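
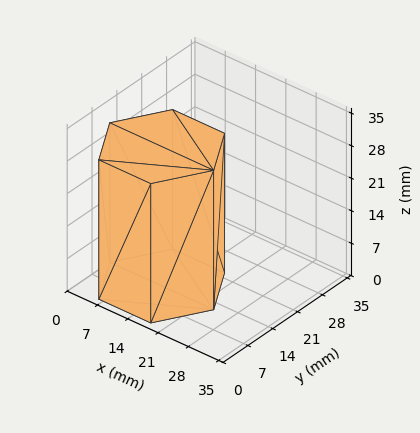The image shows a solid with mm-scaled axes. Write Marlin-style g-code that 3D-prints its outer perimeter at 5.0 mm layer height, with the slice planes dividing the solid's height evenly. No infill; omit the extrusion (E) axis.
Reading the render: the shape is a regular 6-sided prism (a cylinder approximated with 6 flat sides), circumscribed radius ≈ 12 mm, height ≈ 30 mm (dimensions read to the nearest mm from the axis ticks). For the g-code, the solid's height is divided into equal slices at the stated Δz and each level perimeter traced with G1 moves after a G0 lift.

; perimeter-only toolpath
G21 ; units = mm
G90 ; absolute positioning
G28 ; home
; layer 1
G0 Z5.0
G0 X24.0 Y12.0
G1 X18.0 Y22.4
G1 X6.0 Y22.4
G1 X0.0 Y12.0
G1 X6.0 Y1.6
G1 X18.0 Y1.6
G1 X24.0 Y12.0
; layer 2
G0 Z10.0
G0 X24.0 Y12.0
G1 X18.0 Y22.4
G1 X6.0 Y22.4
G1 X0.0 Y12.0
G1 X6.0 Y1.6
G1 X18.0 Y1.6
G1 X24.0 Y12.0
; layer 3
G0 Z15.0
G0 X24.0 Y12.0
G1 X18.0 Y22.4
G1 X6.0 Y22.4
G1 X0.0 Y12.0
G1 X6.0 Y1.6
G1 X18.0 Y1.6
G1 X24.0 Y12.0
; layer 4
G0 Z20.0
G0 X24.0 Y12.0
G1 X18.0 Y22.4
G1 X6.0 Y22.4
G1 X0.0 Y12.0
G1 X6.0 Y1.6
G1 X18.0 Y1.6
G1 X24.0 Y12.0
; layer 5
G0 Z25.0
G0 X24.0 Y12.0
G1 X18.0 Y22.4
G1 X6.0 Y22.4
G1 X0.0 Y12.0
G1 X6.0 Y1.6
G1 X18.0 Y1.6
G1 X24.0 Y12.0
; layer 6
G0 Z30.0
G0 X24.0 Y12.0
G1 X18.0 Y22.4
G1 X6.0 Y22.4
G1 X0.0 Y12.0
G1 X6.0 Y1.6
G1 X18.0 Y1.6
G1 X24.0 Y12.0
M2 ; end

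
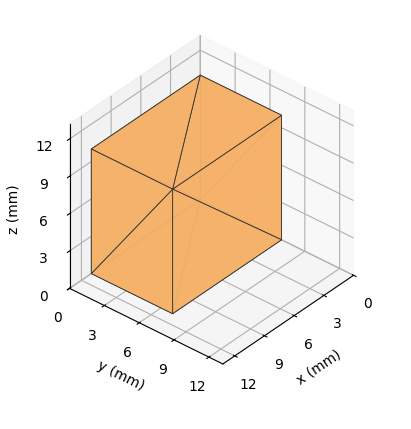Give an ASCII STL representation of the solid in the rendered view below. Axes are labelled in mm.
Reading the render: the shape is a rectangular box, roughly 11 × 7 mm footprint and 10 mm tall (dimensions read to the nearest mm from the axis ticks). For the STL, each face is triangulated and given an outward normal.

solid part
  facet normal 0.0000 0.0000 -1.0000
    outer loop
      vertex 11.00 7.00 0.00
      vertex 11.00 0.00 0.00
      vertex 0.00 0.00 0.00
    endloop
  endfacet
  facet normal 0.0000 0.0000 -1.0000
    outer loop
      vertex 0.00 7.00 0.00
      vertex 11.00 7.00 0.00
      vertex 0.00 0.00 0.00
    endloop
  endfacet
  facet normal 0.0000 0.0000 1.0000
    outer loop
      vertex 0.00 0.00 10.00
      vertex 11.00 0.00 10.00
      vertex 11.00 7.00 10.00
    endloop
  endfacet
  facet normal 0.0000 0.0000 1.0000
    outer loop
      vertex 0.00 0.00 10.00
      vertex 11.00 7.00 10.00
      vertex 0.00 7.00 10.00
    endloop
  endfacet
  facet normal 0.0000 -1.0000 0.0000
    outer loop
      vertex 0.00 0.00 0.00
      vertex 11.00 0.00 0.00
      vertex 11.00 0.00 10.00
    endloop
  endfacet
  facet normal 0.0000 -1.0000 0.0000
    outer loop
      vertex 0.00 0.00 0.00
      vertex 11.00 0.00 10.00
      vertex 0.00 0.00 10.00
    endloop
  endfacet
  facet normal 0.0000 1.0000 0.0000
    outer loop
      vertex 11.00 7.00 10.00
      vertex 11.00 7.00 0.00
      vertex 0.00 7.00 0.00
    endloop
  endfacet
  facet normal 0.0000 1.0000 0.0000
    outer loop
      vertex 0.00 7.00 10.00
      vertex 11.00 7.00 10.00
      vertex 0.00 7.00 0.00
    endloop
  endfacet
  facet normal -1.0000 0.0000 0.0000
    outer loop
      vertex 0.00 7.00 10.00
      vertex 0.00 7.00 0.00
      vertex 0.00 0.00 0.00
    endloop
  endfacet
  facet normal -1.0000 0.0000 0.0000
    outer loop
      vertex 0.00 0.00 10.00
      vertex 0.00 7.00 10.00
      vertex 0.00 0.00 0.00
    endloop
  endfacet
  facet normal 1.0000 0.0000 0.0000
    outer loop
      vertex 11.00 0.00 0.00
      vertex 11.00 7.00 0.00
      vertex 11.00 7.00 10.00
    endloop
  endfacet
  facet normal 1.0000 0.0000 0.0000
    outer loop
      vertex 11.00 0.00 0.00
      vertex 11.00 7.00 10.00
      vertex 11.00 0.00 10.00
    endloop
  endfacet
endsolid part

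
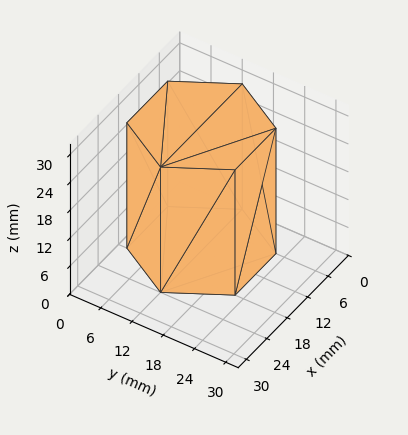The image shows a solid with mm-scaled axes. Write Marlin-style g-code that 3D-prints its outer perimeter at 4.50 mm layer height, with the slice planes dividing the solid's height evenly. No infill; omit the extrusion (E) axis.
Reading the render: the shape is a regular 6-sided prism (a cylinder approximated with 6 flat sides), circumscribed radius ≈ 12 mm, height ≈ 27 mm (dimensions read to the nearest mm from the axis ticks). For the g-code, the solid's height is divided into equal slices at the stated Δz and each level perimeter traced with G1 moves after a G0 lift.

; perimeter-only toolpath
G21 ; units = mm
G90 ; absolute positioning
G28 ; home
; layer 1
G0 Z4.50
G0 X24.00 Y12.00
G1 X18.00 Y22.39
G1 X6.00 Y22.39
G1 X0.00 Y12.00
G1 X6.00 Y1.61
G1 X18.00 Y1.61
G1 X24.00 Y12.00
; layer 2
G0 Z9.00
G0 X24.00 Y12.00
G1 X18.00 Y22.39
G1 X6.00 Y22.39
G1 X0.00 Y12.00
G1 X6.00 Y1.61
G1 X18.00 Y1.61
G1 X24.00 Y12.00
; layer 3
G0 Z13.50
G0 X24.00 Y12.00
G1 X18.00 Y22.39
G1 X6.00 Y22.39
G1 X0.00 Y12.00
G1 X6.00 Y1.61
G1 X18.00 Y1.61
G1 X24.00 Y12.00
; layer 4
G0 Z18.00
G0 X24.00 Y12.00
G1 X18.00 Y22.39
G1 X6.00 Y22.39
G1 X0.00 Y12.00
G1 X6.00 Y1.61
G1 X18.00 Y1.61
G1 X24.00 Y12.00
; layer 5
G0 Z22.50
G0 X24.00 Y12.00
G1 X18.00 Y22.39
G1 X6.00 Y22.39
G1 X0.00 Y12.00
G1 X6.00 Y1.61
G1 X18.00 Y1.61
G1 X24.00 Y12.00
; layer 6
G0 Z27.00
G0 X24.00 Y12.00
G1 X18.00 Y22.39
G1 X6.00 Y22.39
G1 X0.00 Y12.00
G1 X6.00 Y1.61
G1 X18.00 Y1.61
G1 X24.00 Y12.00
M2 ; end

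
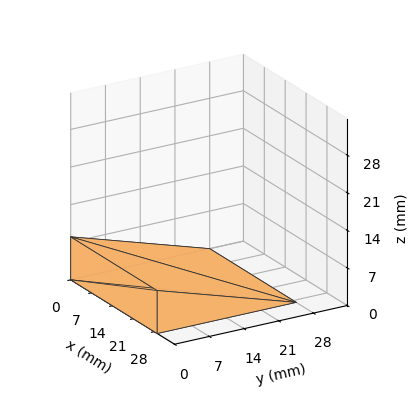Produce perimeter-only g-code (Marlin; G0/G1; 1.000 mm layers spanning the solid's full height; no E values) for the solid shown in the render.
Reading the render: the shape is a wedge (ramp): 29 × 28 mm base, rising to 8 mm along the y=0 edge and sloping linearly to z=0 at y=28 (dimensions read to the nearest mm from the axis ticks). For the g-code, the solid's height is divided into equal slices at the stated Δz and each level perimeter traced with G1 moves after a G0 lift.

; perimeter-only toolpath
G21 ; units = mm
G90 ; absolute positioning
G28 ; home
; layer 1
G0 Z1.000
G0 X0.000 Y0.000
G1 X29.000 Y0.000
G1 X29.000 Y24.500
G1 X0.000 Y24.500
G1 X0.000 Y0.000
; layer 2
G0 Z2.000
G0 X0.000 Y0.000
G1 X29.000 Y0.000
G1 X29.000 Y21.000
G1 X0.000 Y21.000
G1 X0.000 Y0.000
; layer 3
G0 Z3.000
G0 X0.000 Y0.000
G1 X29.000 Y0.000
G1 X29.000 Y17.500
G1 X0.000 Y17.500
G1 X0.000 Y0.000
; layer 4
G0 Z4.000
G0 X0.000 Y0.000
G1 X29.000 Y0.000
G1 X29.000 Y14.000
G1 X0.000 Y14.000
G1 X0.000 Y0.000
; layer 5
G0 Z5.000
G0 X0.000 Y0.000
G1 X29.000 Y0.000
G1 X29.000 Y10.500
G1 X0.000 Y10.500
G1 X0.000 Y0.000
; layer 6
G0 Z6.000
G0 X0.000 Y0.000
G1 X29.000 Y0.000
G1 X29.000 Y7.000
G1 X0.000 Y7.000
G1 X0.000 Y0.000
; layer 7
G0 Z7.000
G0 X0.000 Y0.000
G1 X29.000 Y0.000
G1 X29.000 Y3.500
G1 X0.000 Y3.500
G1 X0.000 Y0.000
M2 ; end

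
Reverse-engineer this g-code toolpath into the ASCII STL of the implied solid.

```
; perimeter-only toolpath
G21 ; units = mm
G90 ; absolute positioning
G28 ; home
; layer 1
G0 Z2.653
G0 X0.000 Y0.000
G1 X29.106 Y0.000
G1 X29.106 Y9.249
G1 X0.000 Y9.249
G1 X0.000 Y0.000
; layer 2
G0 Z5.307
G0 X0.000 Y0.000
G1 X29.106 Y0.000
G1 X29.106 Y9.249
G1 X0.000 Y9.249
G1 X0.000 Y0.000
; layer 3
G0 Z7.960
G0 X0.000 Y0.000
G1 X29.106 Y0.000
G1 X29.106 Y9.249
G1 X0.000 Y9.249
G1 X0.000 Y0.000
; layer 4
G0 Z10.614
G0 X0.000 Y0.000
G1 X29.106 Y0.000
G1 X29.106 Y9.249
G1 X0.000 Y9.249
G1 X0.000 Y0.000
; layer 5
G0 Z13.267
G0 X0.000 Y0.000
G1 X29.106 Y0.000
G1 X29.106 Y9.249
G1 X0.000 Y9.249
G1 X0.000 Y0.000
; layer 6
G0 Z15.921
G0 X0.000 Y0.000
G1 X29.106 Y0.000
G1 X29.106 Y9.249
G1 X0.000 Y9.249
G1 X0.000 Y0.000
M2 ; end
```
solid part
  facet normal 0.0000 0.0000 -1.0000
    outer loop
      vertex 29.106 9.249 0.000
      vertex 29.106 0.000 0.000
      vertex 0.000 0.000 0.000
    endloop
  endfacet
  facet normal 0.0000 0.0000 -1.0000
    outer loop
      vertex 0.000 9.249 0.000
      vertex 29.106 9.249 0.000
      vertex 0.000 0.000 0.000
    endloop
  endfacet
  facet normal 0.0000 0.0000 1.0000
    outer loop
      vertex 0.000 0.000 15.921
      vertex 29.106 0.000 15.921
      vertex 29.106 9.249 15.921
    endloop
  endfacet
  facet normal 0.0000 0.0000 1.0000
    outer loop
      vertex 0.000 0.000 15.921
      vertex 29.106 9.249 15.921
      vertex 0.000 9.249 15.921
    endloop
  endfacet
  facet normal 0.0000 -1.0000 0.0000
    outer loop
      vertex 0.000 0.000 0.000
      vertex 29.106 0.000 0.000
      vertex 29.106 0.000 15.921
    endloop
  endfacet
  facet normal 0.0000 -1.0000 0.0000
    outer loop
      vertex 0.000 0.000 0.000
      vertex 29.106 0.000 15.921
      vertex 0.000 0.000 15.921
    endloop
  endfacet
  facet normal 0.0000 1.0000 0.0000
    outer loop
      vertex 29.106 9.249 15.921
      vertex 29.106 9.249 0.000
      vertex 0.000 9.249 0.000
    endloop
  endfacet
  facet normal 0.0000 1.0000 0.0000
    outer loop
      vertex 0.000 9.249 15.921
      vertex 29.106 9.249 15.921
      vertex 0.000 9.249 0.000
    endloop
  endfacet
  facet normal -1.0000 0.0000 0.0000
    outer loop
      vertex 0.000 9.249 15.921
      vertex 0.000 9.249 0.000
      vertex 0.000 0.000 0.000
    endloop
  endfacet
  facet normal -1.0000 0.0000 0.0000
    outer loop
      vertex 0.000 0.000 15.921
      vertex 0.000 9.249 15.921
      vertex 0.000 0.000 0.000
    endloop
  endfacet
  facet normal 1.0000 0.0000 0.0000
    outer loop
      vertex 29.106 0.000 0.000
      vertex 29.106 9.249 0.000
      vertex 29.106 9.249 15.921
    endloop
  endfacet
  facet normal 1.0000 0.0000 0.0000
    outer loop
      vertex 29.106 0.000 0.000
      vertex 29.106 9.249 15.921
      vertex 29.106 0.000 15.921
    endloop
  endfacet
endsolid part

The G0 Z moves step by Δz≈2.653 mm. Every layer's G1 loop is the same polygon, so the solid is a straight extrusion of it from z=0 to z≈15.9. Closing with flat bottom and top caps and triangulating gives 12 facets — a rectangular box, roughly 29.1 × 9.25 mm footprint and 15.9 mm tall.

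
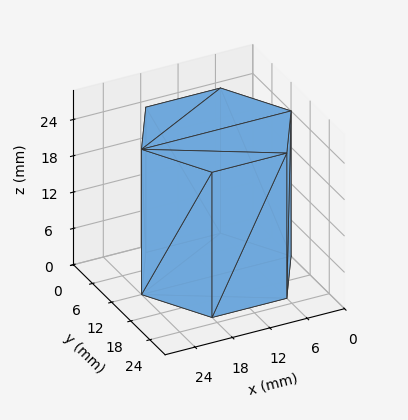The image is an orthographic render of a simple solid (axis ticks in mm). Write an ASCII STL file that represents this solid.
Reading the render: the shape is a regular 6-sided prism (a cylinder approximated with 6 flat sides), circumscribed radius ≈ 12 mm, height ≈ 24 mm (dimensions read to the nearest mm from the axis ticks). For the STL, each face is triangulated and given an outward normal.

solid part
  facet normal 0.0000 0.0000 -1.0000
    outer loop
      vertex 6.0 22.4 0.0
      vertex 18.0 22.4 0.0
      vertex 24.0 12.0 0.0
    endloop
  endfacet
  facet normal 0.0000 0.0000 -1.0000
    outer loop
      vertex 0.0 12.0 0.0
      vertex 6.0 22.4 0.0
      vertex 24.0 12.0 0.0
    endloop
  endfacet
  facet normal 0.0000 0.0000 -1.0000
    outer loop
      vertex 6.0 1.6 0.0
      vertex 0.0 12.0 0.0
      vertex 24.0 12.0 0.0
    endloop
  endfacet
  facet normal 0.0000 0.0000 -1.0000
    outer loop
      vertex 18.0 1.6 0.0
      vertex 6.0 1.6 0.0
      vertex 24.0 12.0 0.0
    endloop
  endfacet
  facet normal 0.0000 0.0000 1.0000
    outer loop
      vertex 24.0 12.0 24.0
      vertex 18.0 22.4 24.0
      vertex 6.0 22.4 24.0
    endloop
  endfacet
  facet normal 0.0000 0.0000 1.0000
    outer loop
      vertex 24.0 12.0 24.0
      vertex 6.0 22.4 24.0
      vertex 0.0 12.0 24.0
    endloop
  endfacet
  facet normal 0.0000 0.0000 1.0000
    outer loop
      vertex 24.0 12.0 24.0
      vertex 0.0 12.0 24.0
      vertex 6.0 1.6 24.0
    endloop
  endfacet
  facet normal 0.0000 0.0000 1.0000
    outer loop
      vertex 24.0 12.0 24.0
      vertex 6.0 1.6 24.0
      vertex 18.0 1.6 24.0
    endloop
  endfacet
  facet normal 0.8662 0.4997 0.0000
    outer loop
      vertex 24.0 12.0 0.0
      vertex 18.0 22.4 0.0
      vertex 18.0 22.4 24.0
    endloop
  endfacet
  facet normal 0.8662 0.4997 0.0000
    outer loop
      vertex 24.0 12.0 0.0
      vertex 18.0 22.4 24.0
      vertex 24.0 12.0 24.0
    endloop
  endfacet
  facet normal 0.0000 1.0000 0.0000
    outer loop
      vertex 18.0 22.4 0.0
      vertex 6.0 22.4 0.0
      vertex 6.0 22.4 24.0
    endloop
  endfacet
  facet normal 0.0000 1.0000 0.0000
    outer loop
      vertex 18.0 22.4 0.0
      vertex 6.0 22.4 24.0
      vertex 18.0 22.4 24.0
    endloop
  endfacet
  facet normal -0.8662 0.4997 0.0000
    outer loop
      vertex 6.0 22.4 0.0
      vertex 0.0 12.0 0.0
      vertex 0.0 12.0 24.0
    endloop
  endfacet
  facet normal -0.8662 0.4997 0.0000
    outer loop
      vertex 6.0 22.4 0.0
      vertex 0.0 12.0 24.0
      vertex 6.0 22.4 24.0
    endloop
  endfacet
  facet normal -0.8662 -0.4997 0.0000
    outer loop
      vertex 0.0 12.0 0.0
      vertex 6.0 1.6 0.0
      vertex 6.0 1.6 24.0
    endloop
  endfacet
  facet normal -0.8662 -0.4997 0.0000
    outer loop
      vertex 0.0 12.0 0.0
      vertex 6.0 1.6 24.0
      vertex 0.0 12.0 24.0
    endloop
  endfacet
  facet normal 0.0000 -1.0000 0.0000
    outer loop
      vertex 6.0 1.6 0.0
      vertex 18.0 1.6 0.0
      vertex 18.0 1.6 24.0
    endloop
  endfacet
  facet normal 0.0000 -1.0000 0.0000
    outer loop
      vertex 6.0 1.6 0.0
      vertex 18.0 1.6 24.0
      vertex 6.0 1.6 24.0
    endloop
  endfacet
  facet normal 0.8662 -0.4997 0.0000
    outer loop
      vertex 18.0 1.6 0.0
      vertex 24.0 12.0 0.0
      vertex 24.0 12.0 24.0
    endloop
  endfacet
  facet normal 0.8662 -0.4997 0.0000
    outer loop
      vertex 18.0 1.6 0.0
      vertex 24.0 12.0 24.0
      vertex 18.0 1.6 24.0
    endloop
  endfacet
endsolid part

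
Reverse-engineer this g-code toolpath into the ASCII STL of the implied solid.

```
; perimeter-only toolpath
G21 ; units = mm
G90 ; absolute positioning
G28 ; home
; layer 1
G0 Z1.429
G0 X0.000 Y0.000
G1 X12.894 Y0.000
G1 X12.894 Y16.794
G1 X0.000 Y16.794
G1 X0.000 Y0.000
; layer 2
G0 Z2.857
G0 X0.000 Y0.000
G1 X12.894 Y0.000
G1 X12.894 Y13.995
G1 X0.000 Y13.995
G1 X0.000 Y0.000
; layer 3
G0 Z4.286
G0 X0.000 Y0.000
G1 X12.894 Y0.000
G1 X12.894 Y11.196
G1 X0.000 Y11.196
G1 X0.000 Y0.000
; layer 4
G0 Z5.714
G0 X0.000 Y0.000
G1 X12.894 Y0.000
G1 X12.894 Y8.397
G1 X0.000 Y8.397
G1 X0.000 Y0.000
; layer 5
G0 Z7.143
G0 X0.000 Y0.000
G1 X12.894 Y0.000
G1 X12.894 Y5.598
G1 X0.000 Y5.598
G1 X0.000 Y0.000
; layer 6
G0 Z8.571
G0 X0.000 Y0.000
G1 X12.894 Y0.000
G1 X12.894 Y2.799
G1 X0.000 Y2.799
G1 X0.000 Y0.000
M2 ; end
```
solid part
  facet normal 0.0000 0.0000 -1.0000
    outer loop
      vertex 12.894 19.593 0.000
      vertex 12.894 0.000 0.000
      vertex 0.000 0.000 0.000
    endloop
  endfacet
  facet normal 0.0000 0.0000 -1.0000
    outer loop
      vertex 0.000 19.593 0.000
      vertex 12.894 19.593 0.000
      vertex 0.000 0.000 0.000
    endloop
  endfacet
  facet normal 0.0000 -1.0000 0.0000
    outer loop
      vertex 0.000 0.000 0.000
      vertex 12.894 0.000 0.000
      vertex 12.894 0.000 10.000
    endloop
  endfacet
  facet normal 0.0000 -1.0000 0.0000
    outer loop
      vertex 0.000 0.000 0.000
      vertex 12.894 0.000 10.000
      vertex 0.000 0.000 10.000
    endloop
  endfacet
  facet normal 0.0000 0.4546 0.8907
    outer loop
      vertex 0.000 0.000 10.000
      vertex 12.894 0.000 10.000
      vertex 12.894 19.593 0.000
    endloop
  endfacet
  facet normal 0.0000 0.4546 0.8907
    outer loop
      vertex 0.000 0.000 10.000
      vertex 12.894 19.593 0.000
      vertex 0.000 19.593 0.000
    endloop
  endfacet
  facet normal -1.0000 0.0000 0.0000
    outer loop
      vertex 0.000 0.000 10.000
      vertex 0.000 19.593 0.000
      vertex 0.000 0.000 0.000
    endloop
  endfacet
  facet normal 1.0000 0.0000 0.0000
    outer loop
      vertex 12.894 0.000 0.000
      vertex 12.894 19.593 0.000
      vertex 12.894 0.000 10.000
    endloop
  endfacet
endsolid part

The G0 Z moves step by Δz≈1.429 mm. The G1 loops shrink linearly with z, so the solid tapers from its base footprint up to z≈10. Closing with a flat bottom cap and the tapered top and triangulating gives 8 facets — a wedge (ramp): 12.9 × 19.6 mm base, rising to 10 mm along the y=0 edge and sloping linearly to z=0 at y=19.6.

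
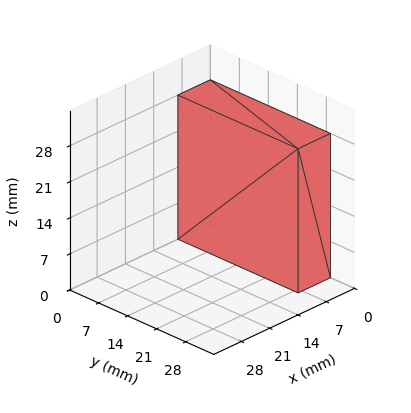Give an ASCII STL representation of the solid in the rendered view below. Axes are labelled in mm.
Reading the render: the shape is a rectangular box, roughly 8 × 29 mm footprint and 28 mm tall (dimensions read to the nearest mm from the axis ticks). For the STL, each face is triangulated and given an outward normal.

solid part
  facet normal 0.0000 0.0000 -1.0000
    outer loop
      vertex 8.00 29.00 0.00
      vertex 8.00 0.00 0.00
      vertex 0.00 0.00 0.00
    endloop
  endfacet
  facet normal 0.0000 0.0000 -1.0000
    outer loop
      vertex 0.00 29.00 0.00
      vertex 8.00 29.00 0.00
      vertex 0.00 0.00 0.00
    endloop
  endfacet
  facet normal 0.0000 0.0000 1.0000
    outer loop
      vertex 0.00 0.00 28.00
      vertex 8.00 0.00 28.00
      vertex 8.00 29.00 28.00
    endloop
  endfacet
  facet normal 0.0000 0.0000 1.0000
    outer loop
      vertex 0.00 0.00 28.00
      vertex 8.00 29.00 28.00
      vertex 0.00 29.00 28.00
    endloop
  endfacet
  facet normal 0.0000 -1.0000 0.0000
    outer loop
      vertex 0.00 0.00 0.00
      vertex 8.00 0.00 0.00
      vertex 8.00 0.00 28.00
    endloop
  endfacet
  facet normal 0.0000 -1.0000 0.0000
    outer loop
      vertex 0.00 0.00 0.00
      vertex 8.00 0.00 28.00
      vertex 0.00 0.00 28.00
    endloop
  endfacet
  facet normal 0.0000 1.0000 0.0000
    outer loop
      vertex 8.00 29.00 28.00
      vertex 8.00 29.00 0.00
      vertex 0.00 29.00 0.00
    endloop
  endfacet
  facet normal 0.0000 1.0000 0.0000
    outer loop
      vertex 0.00 29.00 28.00
      vertex 8.00 29.00 28.00
      vertex 0.00 29.00 0.00
    endloop
  endfacet
  facet normal -1.0000 0.0000 0.0000
    outer loop
      vertex 0.00 29.00 28.00
      vertex 0.00 29.00 0.00
      vertex 0.00 0.00 0.00
    endloop
  endfacet
  facet normal -1.0000 0.0000 0.0000
    outer loop
      vertex 0.00 0.00 28.00
      vertex 0.00 29.00 28.00
      vertex 0.00 0.00 0.00
    endloop
  endfacet
  facet normal 1.0000 0.0000 0.0000
    outer loop
      vertex 8.00 0.00 0.00
      vertex 8.00 29.00 0.00
      vertex 8.00 29.00 28.00
    endloop
  endfacet
  facet normal 1.0000 0.0000 0.0000
    outer loop
      vertex 8.00 0.00 0.00
      vertex 8.00 29.00 28.00
      vertex 8.00 0.00 28.00
    endloop
  endfacet
endsolid part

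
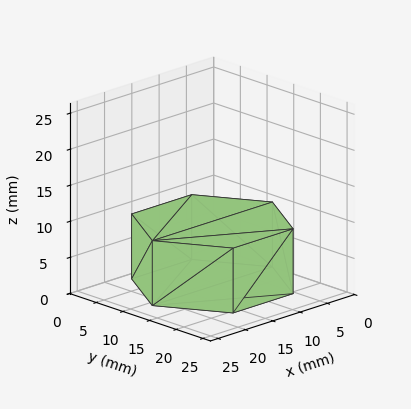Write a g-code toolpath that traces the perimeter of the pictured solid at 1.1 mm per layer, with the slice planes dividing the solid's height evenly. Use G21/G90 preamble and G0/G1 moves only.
Reading the render: the shape is a regular 6-sided prism (a cylinder approximated with 6 flat sides), circumscribed radius ≈ 11 mm, height ≈ 9 mm (dimensions read to the nearest mm from the axis ticks). For the g-code, the solid's height is divided into equal slices at the stated Δz and each level perimeter traced with G1 moves after a G0 lift.

; perimeter-only toolpath
G21 ; units = mm
G90 ; absolute positioning
G28 ; home
; layer 1
G0 Z1.1
G0 X22.0 Y11.0
G1 X16.5 Y20.5
G1 X5.5 Y20.5
G1 X0.0 Y11.0
G1 X5.5 Y1.5
G1 X16.5 Y1.5
G1 X22.0 Y11.0
; layer 2
G0 Z2.2
G0 X22.0 Y11.0
G1 X16.5 Y20.5
G1 X5.5 Y20.5
G1 X0.0 Y11.0
G1 X5.5 Y1.5
G1 X16.5 Y1.5
G1 X22.0 Y11.0
; layer 3
G0 Z3.4
G0 X22.0 Y11.0
G1 X16.5 Y20.5
G1 X5.5 Y20.5
G1 X0.0 Y11.0
G1 X5.5 Y1.5
G1 X16.5 Y1.5
G1 X22.0 Y11.0
; layer 4
G0 Z4.5
G0 X22.0 Y11.0
G1 X16.5 Y20.5
G1 X5.5 Y20.5
G1 X0.0 Y11.0
G1 X5.5 Y1.5
G1 X16.5 Y1.5
G1 X22.0 Y11.0
; layer 5
G0 Z5.6
G0 X22.0 Y11.0
G1 X16.5 Y20.5
G1 X5.5 Y20.5
G1 X0.0 Y11.0
G1 X5.5 Y1.5
G1 X16.5 Y1.5
G1 X22.0 Y11.0
; layer 6
G0 Z6.8
G0 X22.0 Y11.0
G1 X16.5 Y20.5
G1 X5.5 Y20.5
G1 X0.0 Y11.0
G1 X5.5 Y1.5
G1 X16.5 Y1.5
G1 X22.0 Y11.0
; layer 7
G0 Z7.9
G0 X22.0 Y11.0
G1 X16.5 Y20.5
G1 X5.5 Y20.5
G1 X0.0 Y11.0
G1 X5.5 Y1.5
G1 X16.5 Y1.5
G1 X22.0 Y11.0
; layer 8
G0 Z9.0
G0 X22.0 Y11.0
G1 X16.5 Y20.5
G1 X5.5 Y20.5
G1 X0.0 Y11.0
G1 X5.5 Y1.5
G1 X16.5 Y1.5
G1 X22.0 Y11.0
M2 ; end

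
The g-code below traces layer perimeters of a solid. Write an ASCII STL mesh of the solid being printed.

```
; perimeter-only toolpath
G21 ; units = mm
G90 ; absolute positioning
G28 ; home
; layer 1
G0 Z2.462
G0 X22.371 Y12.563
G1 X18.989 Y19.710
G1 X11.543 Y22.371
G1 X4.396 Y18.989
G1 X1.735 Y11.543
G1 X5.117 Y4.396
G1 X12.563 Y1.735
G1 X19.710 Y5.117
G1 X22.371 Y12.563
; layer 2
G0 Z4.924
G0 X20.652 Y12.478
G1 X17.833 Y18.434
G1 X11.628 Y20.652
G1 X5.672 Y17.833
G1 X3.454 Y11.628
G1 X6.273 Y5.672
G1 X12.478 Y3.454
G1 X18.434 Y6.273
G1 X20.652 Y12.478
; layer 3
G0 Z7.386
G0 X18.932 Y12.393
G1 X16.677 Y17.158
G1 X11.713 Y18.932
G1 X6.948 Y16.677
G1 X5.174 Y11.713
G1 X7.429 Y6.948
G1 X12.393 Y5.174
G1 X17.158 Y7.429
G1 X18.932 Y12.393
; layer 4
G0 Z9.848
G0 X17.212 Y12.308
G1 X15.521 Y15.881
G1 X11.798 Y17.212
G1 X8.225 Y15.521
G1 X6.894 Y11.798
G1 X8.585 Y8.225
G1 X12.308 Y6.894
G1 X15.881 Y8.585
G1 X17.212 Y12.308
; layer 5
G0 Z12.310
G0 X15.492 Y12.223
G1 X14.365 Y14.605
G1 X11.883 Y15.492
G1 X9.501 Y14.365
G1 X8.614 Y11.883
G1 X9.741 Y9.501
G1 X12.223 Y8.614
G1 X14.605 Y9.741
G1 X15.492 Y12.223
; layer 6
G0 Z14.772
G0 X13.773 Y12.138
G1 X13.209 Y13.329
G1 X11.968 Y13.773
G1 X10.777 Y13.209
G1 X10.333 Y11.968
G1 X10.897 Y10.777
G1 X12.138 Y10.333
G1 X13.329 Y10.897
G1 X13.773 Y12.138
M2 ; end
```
solid part
  facet normal 0.0000 0.0000 -1.0000
    outer loop
      vertex 11.458 24.091 0.000
      vertex 20.145 20.986 0.000
      vertex 24.091 12.648 0.000
    endloop
  endfacet
  facet normal 0.0000 0.0000 -1.0000
    outer loop
      vertex 3.120 20.145 0.000
      vertex 11.458 24.091 0.000
      vertex 24.091 12.648 0.000
    endloop
  endfacet
  facet normal 0.0000 0.0000 -1.0000
    outer loop
      vertex 0.015 11.458 0.000
      vertex 3.120 20.145 0.000
      vertex 24.091 12.648 0.000
    endloop
  endfacet
  facet normal 0.0000 0.0000 -1.0000
    outer loop
      vertex 3.961 3.120 0.000
      vertex 0.015 11.458 0.000
      vertex 24.091 12.648 0.000
    endloop
  endfacet
  facet normal 0.0000 0.0000 -1.0000
    outer loop
      vertex 12.648 0.015 0.000
      vertex 3.961 3.120 0.000
      vertex 24.091 12.648 0.000
    endloop
  endfacet
  facet normal 0.0000 0.0000 -1.0000
    outer loop
      vertex 20.986 3.961 0.000
      vertex 12.648 0.015 0.000
      vertex 24.091 12.648 0.000
    endloop
  endfacet
  facet normal 0.7592 0.3593 0.5427
    outer loop
      vertex 24.091 12.648 0.000
      vertex 20.145 20.986 0.000
      vertex 12.053 12.053 17.234
    endloop
  endfacet
  facet normal 0.2827 0.7909 0.5427
    outer loop
      vertex 20.145 20.986 0.000
      vertex 11.458 24.091 0.000
      vertex 12.053 12.053 17.234
    endloop
  endfacet
  facet normal -0.3593 0.7592 0.5427
    outer loop
      vertex 11.458 24.091 0.000
      vertex 3.120 20.145 0.000
      vertex 12.053 12.053 17.234
    endloop
  endfacet
  facet normal -0.7909 0.2827 0.5427
    outer loop
      vertex 3.120 20.145 0.000
      vertex 0.015 11.458 0.000
      vertex 12.053 12.053 17.234
    endloop
  endfacet
  facet normal -0.7592 -0.3593 0.5427
    outer loop
      vertex 0.015 11.458 0.000
      vertex 3.961 3.120 0.000
      vertex 12.053 12.053 17.234
    endloop
  endfacet
  facet normal -0.2827 -0.7909 0.5427
    outer loop
      vertex 3.961 3.120 0.000
      vertex 12.648 0.015 0.000
      vertex 12.053 12.053 17.234
    endloop
  endfacet
  facet normal 0.3593 -0.7592 0.5427
    outer loop
      vertex 12.648 0.015 0.000
      vertex 20.986 3.961 0.000
      vertex 12.053 12.053 17.234
    endloop
  endfacet
  facet normal 0.7909 -0.2827 0.5427
    outer loop
      vertex 20.986 3.961 0.000
      vertex 24.091 12.648 0.000
      vertex 12.053 12.053 17.234
    endloop
  endfacet
endsolid part

The G0 Z moves step by Δz≈2.462 mm. The G1 loops shrink linearly with z, so the solid tapers from its base footprint up to z≈17.2. Closing with a flat bottom cap and the tapered top and triangulating gives 14 facets — a regular 8-sided pyramid, base circumscribed radius ≈ 12.1 mm, apex at z ≈ 17.2 mm.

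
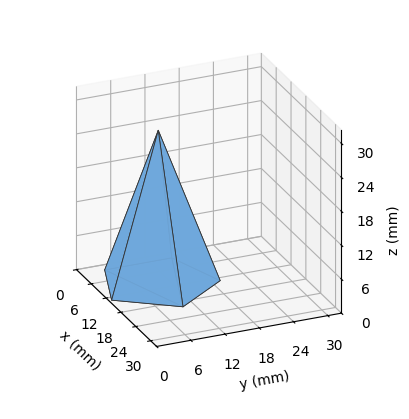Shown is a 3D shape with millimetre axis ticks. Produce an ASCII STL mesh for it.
Reading the render: the shape is a regular 5-sided pyramid, base circumscribed radius ≈ 10 mm, apex at z ≈ 27 mm (dimensions read to the nearest mm from the axis ticks). For the STL, each face is triangulated and given an outward normal.

solid part
  facet normal 0.0000 0.0000 -1.0000
    outer loop
      vertex 1.91 15.88 0.00
      vertex 13.09 19.51 0.00
      vertex 20.00 10.00 0.00
    endloop
  endfacet
  facet normal 0.0000 0.0000 -1.0000
    outer loop
      vertex 1.91 4.12 0.00
      vertex 1.91 15.88 0.00
      vertex 20.00 10.00 0.00
    endloop
  endfacet
  facet normal 0.0000 0.0000 -1.0000
    outer loop
      vertex 13.09 0.49 0.00
      vertex 1.91 4.12 0.00
      vertex 20.00 10.00 0.00
    endloop
  endfacet
  facet normal 0.7750 0.5631 0.2870
    outer loop
      vertex 20.00 10.00 0.00
      vertex 13.09 19.51 0.00
      vertex 10.00 10.00 27.00
    endloop
  endfacet
  facet normal -0.2958 0.9111 0.2871
    outer loop
      vertex 13.09 19.51 0.00
      vertex 1.91 15.88 0.00
      vertex 10.00 10.00 27.00
    endloop
  endfacet
  facet normal -0.9579 0.0000 0.2870
    outer loop
      vertex 1.91 15.88 0.00
      vertex 1.91 4.12 0.00
      vertex 10.00 10.00 27.00
    endloop
  endfacet
  facet normal -0.2958 -0.9111 0.2871
    outer loop
      vertex 1.91 4.12 0.00
      vertex 13.09 0.49 0.00
      vertex 10.00 10.00 27.00
    endloop
  endfacet
  facet normal 0.7750 -0.5631 0.2870
    outer loop
      vertex 13.09 0.49 0.00
      vertex 20.00 10.00 0.00
      vertex 10.00 10.00 27.00
    endloop
  endfacet
endsolid part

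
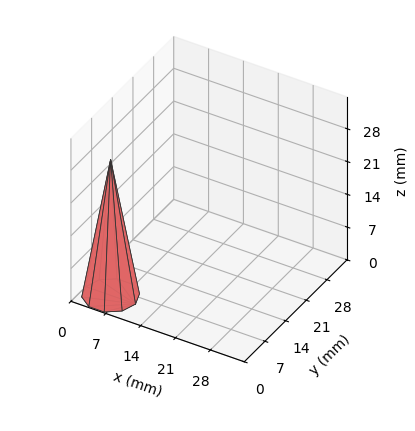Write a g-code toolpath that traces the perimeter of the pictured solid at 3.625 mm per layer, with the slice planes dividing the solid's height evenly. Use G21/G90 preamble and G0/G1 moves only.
Reading the render: the shape is a regular 10-sided pyramid, base circumscribed radius ≈ 5 mm, apex at z ≈ 29 mm (dimensions read to the nearest mm from the axis ticks). For the g-code, the solid's height is divided into equal slices at the stated Δz and each level perimeter traced with G1 moves after a G0 lift.

; perimeter-only toolpath
G21 ; units = mm
G90 ; absolute positioning
G28 ; home
; layer 1
G0 Z3.625
G0 X9.375 Y5.000
G1 X8.539 Y7.572
G1 X6.352 Y9.161
G1 X3.648 Y9.161
G1 X1.461 Y7.572
G1 X0.625 Y5.000
G1 X1.461 Y2.428
G1 X3.648 Y0.839
G1 X6.352 Y0.839
G1 X8.539 Y2.428
G1 X9.375 Y5.000
; layer 2
G0 Z7.250
G0 X8.750 Y5.000
G1 X8.034 Y7.204
G1 X6.159 Y8.566
G1 X3.841 Y8.566
G1 X1.966 Y7.204
G1 X1.250 Y5.000
G1 X1.966 Y2.796
G1 X3.841 Y1.434
G1 X6.159 Y1.434
G1 X8.034 Y2.796
G1 X8.750 Y5.000
; layer 3
G0 Z10.875
G0 X8.125 Y5.000
G1 X7.528 Y6.837
G1 X5.966 Y7.972
G1 X4.034 Y7.972
G1 X2.472 Y6.837
G1 X1.875 Y5.000
G1 X2.472 Y3.163
G1 X4.034 Y2.028
G1 X5.966 Y2.028
G1 X7.528 Y3.163
G1 X8.125 Y5.000
; layer 4
G0 Z14.500
G0 X7.500 Y5.000
G1 X7.022 Y6.470
G1 X5.772 Y7.378
G1 X4.228 Y7.378
G1 X2.978 Y6.470
G1 X2.500 Y5.000
G1 X2.978 Y3.530
G1 X4.228 Y2.623
G1 X5.772 Y2.623
G1 X7.022 Y3.530
G1 X7.500 Y5.000
; layer 5
G0 Z18.125
G0 X6.875 Y5.000
G1 X6.517 Y6.102
G1 X5.579 Y6.783
G1 X4.421 Y6.783
G1 X3.483 Y6.102
G1 X3.125 Y5.000
G1 X3.483 Y3.898
G1 X4.421 Y3.217
G1 X5.579 Y3.217
G1 X6.517 Y3.898
G1 X6.875 Y5.000
; layer 6
G0 Z21.750
G0 X6.250 Y5.000
G1 X6.011 Y5.735
G1 X5.386 Y6.189
G1 X4.614 Y6.189
G1 X3.989 Y5.735
G1 X3.750 Y5.000
G1 X3.989 Y4.265
G1 X4.614 Y3.811
G1 X5.386 Y3.811
G1 X6.011 Y4.265
G1 X6.250 Y5.000
; layer 7
G0 Z25.375
G0 X5.625 Y5.000
G1 X5.506 Y5.367
G1 X5.193 Y5.594
G1 X4.807 Y5.594
G1 X4.494 Y5.367
G1 X4.375 Y5.000
G1 X4.494 Y4.633
G1 X4.807 Y4.406
G1 X5.193 Y4.406
G1 X5.506 Y4.633
G1 X5.625 Y5.000
M2 ; end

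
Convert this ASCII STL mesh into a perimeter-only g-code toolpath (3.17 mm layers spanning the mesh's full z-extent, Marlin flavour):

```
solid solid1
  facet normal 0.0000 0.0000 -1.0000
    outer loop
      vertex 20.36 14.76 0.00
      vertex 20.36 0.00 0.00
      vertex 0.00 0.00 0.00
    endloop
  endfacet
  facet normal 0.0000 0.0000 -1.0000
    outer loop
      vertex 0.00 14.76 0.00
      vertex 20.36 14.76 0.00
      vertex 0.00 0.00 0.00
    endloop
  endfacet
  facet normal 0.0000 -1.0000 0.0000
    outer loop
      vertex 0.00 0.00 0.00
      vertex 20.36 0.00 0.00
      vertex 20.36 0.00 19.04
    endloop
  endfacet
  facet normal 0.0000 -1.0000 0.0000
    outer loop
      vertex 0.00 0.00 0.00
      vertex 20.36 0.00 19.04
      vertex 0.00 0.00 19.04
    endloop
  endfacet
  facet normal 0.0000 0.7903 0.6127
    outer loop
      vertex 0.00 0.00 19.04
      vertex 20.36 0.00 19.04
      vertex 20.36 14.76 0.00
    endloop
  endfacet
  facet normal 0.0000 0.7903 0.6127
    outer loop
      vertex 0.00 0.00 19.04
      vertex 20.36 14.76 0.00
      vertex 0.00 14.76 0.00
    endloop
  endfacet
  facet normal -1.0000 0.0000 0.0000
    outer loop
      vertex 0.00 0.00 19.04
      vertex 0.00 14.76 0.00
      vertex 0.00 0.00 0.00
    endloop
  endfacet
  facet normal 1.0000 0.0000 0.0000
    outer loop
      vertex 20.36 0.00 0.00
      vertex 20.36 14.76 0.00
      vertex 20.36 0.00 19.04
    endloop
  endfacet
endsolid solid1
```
; perimeter-only toolpath
G21 ; units = mm
G90 ; absolute positioning
G28 ; home
; layer 1
G0 Z3.17
G0 X0.00 Y0.00
G1 X20.36 Y0.00
G1 X20.36 Y12.30
G1 X0.00 Y12.30
G1 X0.00 Y0.00
; layer 2
G0 Z6.35
G0 X0.00 Y0.00
G1 X20.36 Y0.00
G1 X20.36 Y9.84
G1 X0.00 Y9.84
G1 X0.00 Y0.00
; layer 3
G0 Z9.52
G0 X0.00 Y0.00
G1 X20.36 Y0.00
G1 X20.36 Y7.38
G1 X0.00 Y7.38
G1 X0.00 Y0.00
; layer 4
G0 Z12.69
G0 X0.00 Y0.00
G1 X20.36 Y0.00
G1 X20.36 Y4.92
G1 X0.00 Y4.92
G1 X0.00 Y0.00
; layer 5
G0 Z15.87
G0 X0.00 Y0.00
G1 X20.36 Y0.00
G1 X20.36 Y2.46
G1 X0.00 Y2.46
G1 X0.00 Y0.00
M2 ; end

The solid is a wedge (ramp): 20.4 × 14.8 mm base, rising to 19 mm along the y=0 edge and sloping linearly to z=0 at y=14.8. Slicing at Δz = 3.17 mm — 6 equal slices spanning the solid's height, so layer i sits at z = i·h/6 — gives 5 non-empty perimeters. Each is a 4-segment closed polygon; G0 lifts to the layer z and rapids to the start vertex, then G1 traces the edges. The cross-section shrinks linearly with z (the slice at the apex is degenerate and omitted).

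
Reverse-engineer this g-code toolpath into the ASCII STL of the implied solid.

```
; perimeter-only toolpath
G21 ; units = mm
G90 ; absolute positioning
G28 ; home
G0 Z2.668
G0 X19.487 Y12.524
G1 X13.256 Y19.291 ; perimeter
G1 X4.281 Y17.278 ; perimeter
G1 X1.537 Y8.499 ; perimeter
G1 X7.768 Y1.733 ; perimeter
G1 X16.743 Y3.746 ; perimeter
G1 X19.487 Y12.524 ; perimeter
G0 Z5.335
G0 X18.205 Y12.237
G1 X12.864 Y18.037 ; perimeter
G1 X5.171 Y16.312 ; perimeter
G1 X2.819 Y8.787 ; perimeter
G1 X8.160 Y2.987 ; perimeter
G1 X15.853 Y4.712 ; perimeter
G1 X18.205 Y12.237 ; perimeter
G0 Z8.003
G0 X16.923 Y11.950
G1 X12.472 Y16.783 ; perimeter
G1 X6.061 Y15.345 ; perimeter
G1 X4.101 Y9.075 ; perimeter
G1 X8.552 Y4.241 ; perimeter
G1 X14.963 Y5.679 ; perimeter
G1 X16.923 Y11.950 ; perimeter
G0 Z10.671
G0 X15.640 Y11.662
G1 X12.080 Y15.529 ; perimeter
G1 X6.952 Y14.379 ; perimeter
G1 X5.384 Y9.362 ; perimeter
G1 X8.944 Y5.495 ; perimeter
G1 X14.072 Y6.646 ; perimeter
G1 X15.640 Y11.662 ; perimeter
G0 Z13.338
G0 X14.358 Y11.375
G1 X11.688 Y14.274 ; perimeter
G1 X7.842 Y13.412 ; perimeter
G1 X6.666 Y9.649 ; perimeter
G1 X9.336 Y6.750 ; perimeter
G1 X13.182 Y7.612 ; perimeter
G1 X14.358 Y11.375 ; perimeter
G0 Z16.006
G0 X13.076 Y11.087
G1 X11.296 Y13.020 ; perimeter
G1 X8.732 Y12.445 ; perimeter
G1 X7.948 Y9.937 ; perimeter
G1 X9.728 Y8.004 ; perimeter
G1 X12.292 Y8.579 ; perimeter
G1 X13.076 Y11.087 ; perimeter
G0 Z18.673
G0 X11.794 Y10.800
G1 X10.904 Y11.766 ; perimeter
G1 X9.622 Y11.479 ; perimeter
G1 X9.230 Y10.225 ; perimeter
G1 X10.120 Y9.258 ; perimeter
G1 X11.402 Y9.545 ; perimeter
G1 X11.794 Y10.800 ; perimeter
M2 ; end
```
solid part
  facet normal 0.0000 0.0000 -1.0000
    outer loop
      vertex 3.391 18.245 0.000
      vertex 13.648 20.545 0.000
      vertex 20.769 12.812 0.000
    endloop
  endfacet
  facet normal 0.0000 0.0000 -1.0000
    outer loop
      vertex 0.255 8.212 0.000
      vertex 3.391 18.245 0.000
      vertex 20.769 12.812 0.000
    endloop
  endfacet
  facet normal 0.0000 0.0000 -1.0000
    outer loop
      vertex 7.376 0.479 0.000
      vertex 0.255 8.212 0.000
      vertex 20.769 12.812 0.000
    endloop
  endfacet
  facet normal 0.0000 0.0000 -1.0000
    outer loop
      vertex 17.633 2.779 0.000
      vertex 7.376 0.479 0.000
      vertex 20.769 12.812 0.000
    endloop
  endfacet
  facet normal 0.6766 0.6231 0.3924
    outer loop
      vertex 20.769 12.812 0.000
      vertex 13.648 20.545 0.000
      vertex 10.512 10.512 21.341
    endloop
  endfacet
  facet normal -0.2013 0.8975 0.3924
    outer loop
      vertex 13.648 20.545 0.000
      vertex 3.391 18.245 0.000
      vertex 10.512 10.512 21.341
    endloop
  endfacet
  facet normal -0.8779 0.2744 0.3924
    outer loop
      vertex 3.391 18.245 0.000
      vertex 0.255 8.212 0.000
      vertex 10.512 10.512 21.341
    endloop
  endfacet
  facet normal -0.6766 -0.6231 0.3924
    outer loop
      vertex 0.255 8.212 0.000
      vertex 7.376 0.479 0.000
      vertex 10.512 10.512 21.341
    endloop
  endfacet
  facet normal 0.2013 -0.8975 0.3924
    outer loop
      vertex 7.376 0.479 0.000
      vertex 17.633 2.779 0.000
      vertex 10.512 10.512 21.341
    endloop
  endfacet
  facet normal 0.8779 -0.2744 0.3924
    outer loop
      vertex 17.633 2.779 0.000
      vertex 20.769 12.812 0.000
      vertex 10.512 10.512 21.341
    endloop
  endfacet
endsolid part

The G0 Z moves step by Δz≈2.668 mm. The G1 loops shrink linearly with z, so the solid tapers from its base footprint up to z≈21.3. Closing with a flat bottom cap and the tapered top and triangulating gives 10 facets — a regular 6-sided pyramid, base circumscribed radius ≈ 10.5 mm, apex at z ≈ 21.3 mm.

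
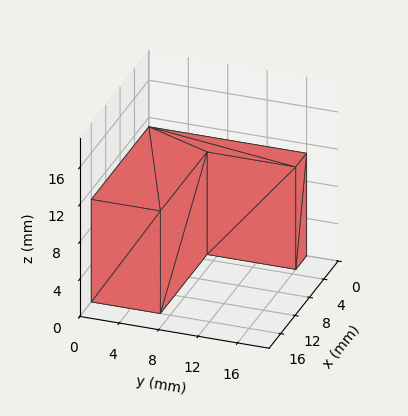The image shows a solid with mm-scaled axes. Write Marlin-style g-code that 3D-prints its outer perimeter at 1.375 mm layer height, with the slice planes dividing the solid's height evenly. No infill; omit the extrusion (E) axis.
Reading the render: the shape is an L-shaped prism: outer 16 × 16 mm, arm thicknesses ≈ 7 mm (horizontal) and 3 mm (vertical), extruded 11 mm in z (dimensions read to the nearest mm from the axis ticks). For the g-code, the solid's height is divided into equal slices at the stated Δz and each level perimeter traced with G1 moves after a G0 lift.

; perimeter-only toolpath
G21 ; units = mm
G90 ; absolute positioning
G28 ; home
; layer 1
G0 Z1.375
G0 X0.000 Y0.000
G1 X16.000 Y0.000
G1 X16.000 Y7.000
G1 X3.000 Y7.000
G1 X3.000 Y16.000
G1 X0.000 Y16.000
G1 X0.000 Y0.000
; layer 2
G0 Z2.750
G0 X0.000 Y0.000
G1 X16.000 Y0.000
G1 X16.000 Y7.000
G1 X3.000 Y7.000
G1 X3.000 Y16.000
G1 X0.000 Y16.000
G1 X0.000 Y0.000
; layer 3
G0 Z4.125
G0 X0.000 Y0.000
G1 X16.000 Y0.000
G1 X16.000 Y7.000
G1 X3.000 Y7.000
G1 X3.000 Y16.000
G1 X0.000 Y16.000
G1 X0.000 Y0.000
; layer 4
G0 Z5.500
G0 X0.000 Y0.000
G1 X16.000 Y0.000
G1 X16.000 Y7.000
G1 X3.000 Y7.000
G1 X3.000 Y16.000
G1 X0.000 Y16.000
G1 X0.000 Y0.000
; layer 5
G0 Z6.875
G0 X0.000 Y0.000
G1 X16.000 Y0.000
G1 X16.000 Y7.000
G1 X3.000 Y7.000
G1 X3.000 Y16.000
G1 X0.000 Y16.000
G1 X0.000 Y0.000
; layer 6
G0 Z8.250
G0 X0.000 Y0.000
G1 X16.000 Y0.000
G1 X16.000 Y7.000
G1 X3.000 Y7.000
G1 X3.000 Y16.000
G1 X0.000 Y16.000
G1 X0.000 Y0.000
; layer 7
G0 Z9.625
G0 X0.000 Y0.000
G1 X16.000 Y0.000
G1 X16.000 Y7.000
G1 X3.000 Y7.000
G1 X3.000 Y16.000
G1 X0.000 Y16.000
G1 X0.000 Y0.000
; layer 8
G0 Z11.000
G0 X0.000 Y0.000
G1 X16.000 Y0.000
G1 X16.000 Y7.000
G1 X3.000 Y7.000
G1 X3.000 Y16.000
G1 X0.000 Y16.000
G1 X0.000 Y0.000
M2 ; end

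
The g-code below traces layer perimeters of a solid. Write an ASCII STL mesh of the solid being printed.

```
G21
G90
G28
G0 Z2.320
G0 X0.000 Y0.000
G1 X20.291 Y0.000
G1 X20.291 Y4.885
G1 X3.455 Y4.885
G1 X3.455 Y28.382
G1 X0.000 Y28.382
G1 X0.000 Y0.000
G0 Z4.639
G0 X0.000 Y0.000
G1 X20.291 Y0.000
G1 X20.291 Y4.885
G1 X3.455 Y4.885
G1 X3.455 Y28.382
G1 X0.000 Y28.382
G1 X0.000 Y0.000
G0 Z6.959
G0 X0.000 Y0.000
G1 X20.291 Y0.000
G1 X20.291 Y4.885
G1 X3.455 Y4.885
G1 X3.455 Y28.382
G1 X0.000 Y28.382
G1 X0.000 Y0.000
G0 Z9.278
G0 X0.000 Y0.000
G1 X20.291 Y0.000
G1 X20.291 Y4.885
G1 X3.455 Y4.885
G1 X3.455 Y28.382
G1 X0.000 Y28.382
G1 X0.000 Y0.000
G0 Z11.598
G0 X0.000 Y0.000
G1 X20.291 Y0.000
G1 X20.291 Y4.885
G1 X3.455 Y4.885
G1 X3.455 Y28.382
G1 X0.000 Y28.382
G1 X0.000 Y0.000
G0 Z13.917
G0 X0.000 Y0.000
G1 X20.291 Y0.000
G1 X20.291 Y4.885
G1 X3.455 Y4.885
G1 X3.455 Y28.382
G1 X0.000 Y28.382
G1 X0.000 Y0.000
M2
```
solid part
  facet normal 0.0000 0.0000 -1.0000
    outer loop
      vertex 20.291 4.885 0.000
      vertex 20.291 0.000 0.000
      vertex 0.000 0.000 0.000
    endloop
  endfacet
  facet normal 0.0000 0.0000 -1.0000
    outer loop
      vertex 3.455 4.885 0.000
      vertex 20.291 4.885 0.000
      vertex 0.000 0.000 0.000
    endloop
  endfacet
  facet normal 0.0000 0.0000 -1.0000
    outer loop
      vertex 3.455 28.382 0.000
      vertex 3.455 4.885 0.000
      vertex 0.000 0.000 0.000
    endloop
  endfacet
  facet normal 0.0000 0.0000 -1.0000
    outer loop
      vertex 0.000 28.382 0.000
      vertex 3.455 28.382 0.000
      vertex 0.000 0.000 0.000
    endloop
  endfacet
  facet normal 0.0000 0.0000 1.0000
    outer loop
      vertex 0.000 0.000 13.917
      vertex 20.291 0.000 13.917
      vertex 20.291 4.885 13.917
    endloop
  endfacet
  facet normal 0.0000 0.0000 1.0000
    outer loop
      vertex 0.000 0.000 13.917
      vertex 20.291 4.885 13.917
      vertex 3.455 4.885 13.917
    endloop
  endfacet
  facet normal 0.0000 0.0000 1.0000
    outer loop
      vertex 0.000 0.000 13.917
      vertex 3.455 4.885 13.917
      vertex 3.455 28.382 13.917
    endloop
  endfacet
  facet normal 0.0000 0.0000 1.0000
    outer loop
      vertex 0.000 0.000 13.917
      vertex 3.455 28.382 13.917
      vertex 0.000 28.382 13.917
    endloop
  endfacet
  facet normal 0.0000 -1.0000 0.0000
    outer loop
      vertex 0.000 0.000 0.000
      vertex 20.291 0.000 0.000
      vertex 20.291 0.000 13.917
    endloop
  endfacet
  facet normal 0.0000 -1.0000 0.0000
    outer loop
      vertex 0.000 0.000 0.000
      vertex 20.291 0.000 13.917
      vertex 0.000 0.000 13.917
    endloop
  endfacet
  facet normal 1.0000 0.0000 0.0000
    outer loop
      vertex 20.291 0.000 0.000
      vertex 20.291 4.885 0.000
      vertex 20.291 4.885 13.917
    endloop
  endfacet
  facet normal 1.0000 0.0000 0.0000
    outer loop
      vertex 20.291 0.000 0.000
      vertex 20.291 4.885 13.917
      vertex 20.291 0.000 13.917
    endloop
  endfacet
  facet normal 0.0000 1.0000 0.0000
    outer loop
      vertex 20.291 4.885 0.000
      vertex 3.455 4.885 0.000
      vertex 3.455 4.885 13.917
    endloop
  endfacet
  facet normal 0.0000 1.0000 0.0000
    outer loop
      vertex 20.291 4.885 0.000
      vertex 3.455 4.885 13.917
      vertex 20.291 4.885 13.917
    endloop
  endfacet
  facet normal 1.0000 0.0000 0.0000
    outer loop
      vertex 3.455 4.885 0.000
      vertex 3.455 28.382 0.000
      vertex 3.455 28.382 13.917
    endloop
  endfacet
  facet normal 1.0000 0.0000 0.0000
    outer loop
      vertex 3.455 4.885 0.000
      vertex 3.455 28.382 13.917
      vertex 3.455 4.885 13.917
    endloop
  endfacet
  facet normal 0.0000 1.0000 0.0000
    outer loop
      vertex 3.455 28.382 0.000
      vertex 0.000 28.382 0.000
      vertex 0.000 28.382 13.917
    endloop
  endfacet
  facet normal 0.0000 1.0000 0.0000
    outer loop
      vertex 3.455 28.382 0.000
      vertex 0.000 28.382 13.917
      vertex 3.455 28.382 13.917
    endloop
  endfacet
  facet normal -1.0000 0.0000 0.0000
    outer loop
      vertex 0.000 28.382 0.000
      vertex 0.000 0.000 0.000
      vertex 0.000 0.000 13.917
    endloop
  endfacet
  facet normal -1.0000 0.0000 0.0000
    outer loop
      vertex 0.000 28.382 0.000
      vertex 0.000 0.000 13.917
      vertex 0.000 28.382 13.917
    endloop
  endfacet
endsolid part

The G0 Z moves step by Δz≈2.320 mm. Every layer's G1 loop is the same polygon, so the solid is a straight extrusion of it from z=0 to z≈13.9. Closing with flat bottom and top caps and triangulating gives 20 facets — an L-shaped prism: outer 20.3 × 28.4 mm, arm thicknesses ≈ 4.88 mm (horizontal) and 3.46 mm (vertical), extruded 13.9 mm in z.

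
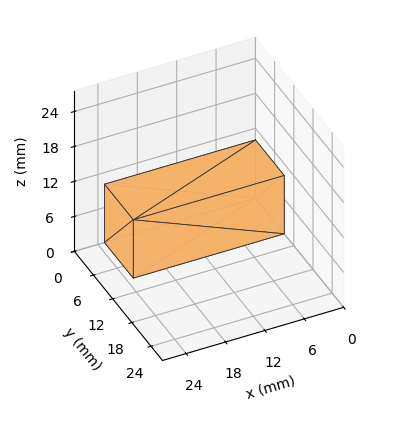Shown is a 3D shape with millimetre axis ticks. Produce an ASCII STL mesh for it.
Reading the render: the shape is a rectangular box, roughly 23 × 9 mm footprint and 10 mm tall (dimensions read to the nearest mm from the axis ticks). For the STL, each face is triangulated and given an outward normal.

solid part
  facet normal 0.0000 0.0000 -1.0000
    outer loop
      vertex 23.0 9.0 0.0
      vertex 23.0 0.0 0.0
      vertex 0.0 0.0 0.0
    endloop
  endfacet
  facet normal 0.0000 0.0000 -1.0000
    outer loop
      vertex 0.0 9.0 0.0
      vertex 23.0 9.0 0.0
      vertex 0.0 0.0 0.0
    endloop
  endfacet
  facet normal 0.0000 0.0000 1.0000
    outer loop
      vertex 0.0 0.0 10.0
      vertex 23.0 0.0 10.0
      vertex 23.0 9.0 10.0
    endloop
  endfacet
  facet normal 0.0000 0.0000 1.0000
    outer loop
      vertex 0.0 0.0 10.0
      vertex 23.0 9.0 10.0
      vertex 0.0 9.0 10.0
    endloop
  endfacet
  facet normal 0.0000 -1.0000 0.0000
    outer loop
      vertex 0.0 0.0 0.0
      vertex 23.0 0.0 0.0
      vertex 23.0 0.0 10.0
    endloop
  endfacet
  facet normal 0.0000 -1.0000 0.0000
    outer loop
      vertex 0.0 0.0 0.0
      vertex 23.0 0.0 10.0
      vertex 0.0 0.0 10.0
    endloop
  endfacet
  facet normal 0.0000 1.0000 0.0000
    outer loop
      vertex 23.0 9.0 10.0
      vertex 23.0 9.0 0.0
      vertex 0.0 9.0 0.0
    endloop
  endfacet
  facet normal 0.0000 1.0000 0.0000
    outer loop
      vertex 0.0 9.0 10.0
      vertex 23.0 9.0 10.0
      vertex 0.0 9.0 0.0
    endloop
  endfacet
  facet normal -1.0000 0.0000 0.0000
    outer loop
      vertex 0.0 9.0 10.0
      vertex 0.0 9.0 0.0
      vertex 0.0 0.0 0.0
    endloop
  endfacet
  facet normal -1.0000 0.0000 0.0000
    outer loop
      vertex 0.0 0.0 10.0
      vertex 0.0 9.0 10.0
      vertex 0.0 0.0 0.0
    endloop
  endfacet
  facet normal 1.0000 0.0000 0.0000
    outer loop
      vertex 23.0 0.0 0.0
      vertex 23.0 9.0 0.0
      vertex 23.0 9.0 10.0
    endloop
  endfacet
  facet normal 1.0000 0.0000 0.0000
    outer loop
      vertex 23.0 0.0 0.0
      vertex 23.0 9.0 10.0
      vertex 23.0 0.0 10.0
    endloop
  endfacet
endsolid part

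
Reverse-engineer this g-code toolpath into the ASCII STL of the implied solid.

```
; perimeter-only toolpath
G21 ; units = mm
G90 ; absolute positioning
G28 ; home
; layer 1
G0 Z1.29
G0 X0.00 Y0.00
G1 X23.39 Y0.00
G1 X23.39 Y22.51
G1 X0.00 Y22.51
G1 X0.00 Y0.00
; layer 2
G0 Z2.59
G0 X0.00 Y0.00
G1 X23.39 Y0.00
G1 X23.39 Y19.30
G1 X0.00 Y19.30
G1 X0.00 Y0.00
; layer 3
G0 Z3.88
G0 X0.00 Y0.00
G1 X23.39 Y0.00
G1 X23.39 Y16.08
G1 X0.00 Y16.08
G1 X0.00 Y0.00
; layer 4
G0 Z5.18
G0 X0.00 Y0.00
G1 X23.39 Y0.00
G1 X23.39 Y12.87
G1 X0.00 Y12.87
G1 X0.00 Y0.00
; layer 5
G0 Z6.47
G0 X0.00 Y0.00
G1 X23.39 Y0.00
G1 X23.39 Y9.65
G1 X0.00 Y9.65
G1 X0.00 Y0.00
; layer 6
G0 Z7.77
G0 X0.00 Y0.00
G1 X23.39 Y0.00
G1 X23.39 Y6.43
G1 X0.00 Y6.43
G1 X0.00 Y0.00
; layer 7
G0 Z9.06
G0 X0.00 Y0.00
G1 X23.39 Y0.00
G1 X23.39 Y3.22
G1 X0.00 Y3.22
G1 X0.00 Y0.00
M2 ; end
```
solid part
  facet normal 0.0000 0.0000 -1.0000
    outer loop
      vertex 23.39 25.73 0.00
      vertex 23.39 0.00 0.00
      vertex 0.00 0.00 0.00
    endloop
  endfacet
  facet normal 0.0000 0.0000 -1.0000
    outer loop
      vertex 0.00 25.73 0.00
      vertex 23.39 25.73 0.00
      vertex 0.00 0.00 0.00
    endloop
  endfacet
  facet normal 0.0000 -1.0000 0.0000
    outer loop
      vertex 0.00 0.00 0.00
      vertex 23.39 0.00 0.00
      vertex 23.39 0.00 10.36
    endloop
  endfacet
  facet normal 0.0000 -1.0000 0.0000
    outer loop
      vertex 0.00 0.00 0.00
      vertex 23.39 0.00 10.36
      vertex 0.00 0.00 10.36
    endloop
  endfacet
  facet normal 0.0000 0.3735 0.9276
    outer loop
      vertex 0.00 0.00 10.36
      vertex 23.39 0.00 10.36
      vertex 23.39 25.73 0.00
    endloop
  endfacet
  facet normal 0.0000 0.3735 0.9276
    outer loop
      vertex 0.00 0.00 10.36
      vertex 23.39 25.73 0.00
      vertex 0.00 25.73 0.00
    endloop
  endfacet
  facet normal -1.0000 0.0000 0.0000
    outer loop
      vertex 0.00 0.00 10.36
      vertex 0.00 25.73 0.00
      vertex 0.00 0.00 0.00
    endloop
  endfacet
  facet normal 1.0000 0.0000 0.0000
    outer loop
      vertex 23.39 0.00 0.00
      vertex 23.39 25.73 0.00
      vertex 23.39 0.00 10.36
    endloop
  endfacet
endsolid part

The G0 Z moves step by Δz≈1.29 mm. The G1 loops shrink linearly with z, so the solid tapers from its base footprint up to z≈10.4. Closing with a flat bottom cap and the tapered top and triangulating gives 8 facets — a wedge (ramp): 23.4 × 25.7 mm base, rising to 10.4 mm along the y=0 edge and sloping linearly to z=0 at y=25.7.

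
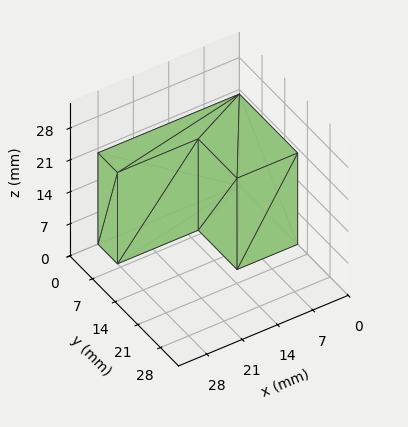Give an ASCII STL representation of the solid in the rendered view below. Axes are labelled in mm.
Reading the render: the shape is an L-shaped prism: outer 28 × 18 mm, arm thicknesses ≈ 6 mm (horizontal) and 12 mm (vertical), extruded 20 mm in z (dimensions read to the nearest mm from the axis ticks). For the STL, each face is triangulated and given an outward normal.

solid part
  facet normal 0.0000 0.0000 -1.0000
    outer loop
      vertex 28.000 6.000 0.000
      vertex 28.000 0.000 0.000
      vertex 0.000 0.000 0.000
    endloop
  endfacet
  facet normal 0.0000 0.0000 -1.0000
    outer loop
      vertex 12.000 6.000 0.000
      vertex 28.000 6.000 0.000
      vertex 0.000 0.000 0.000
    endloop
  endfacet
  facet normal 0.0000 0.0000 -1.0000
    outer loop
      vertex 12.000 18.000 0.000
      vertex 12.000 6.000 0.000
      vertex 0.000 0.000 0.000
    endloop
  endfacet
  facet normal 0.0000 0.0000 -1.0000
    outer loop
      vertex 0.000 18.000 0.000
      vertex 12.000 18.000 0.000
      vertex 0.000 0.000 0.000
    endloop
  endfacet
  facet normal 0.0000 0.0000 1.0000
    outer loop
      vertex 0.000 0.000 20.000
      vertex 28.000 0.000 20.000
      vertex 28.000 6.000 20.000
    endloop
  endfacet
  facet normal 0.0000 0.0000 1.0000
    outer loop
      vertex 0.000 0.000 20.000
      vertex 28.000 6.000 20.000
      vertex 12.000 6.000 20.000
    endloop
  endfacet
  facet normal 0.0000 0.0000 1.0000
    outer loop
      vertex 0.000 0.000 20.000
      vertex 12.000 6.000 20.000
      vertex 12.000 18.000 20.000
    endloop
  endfacet
  facet normal 0.0000 0.0000 1.0000
    outer loop
      vertex 0.000 0.000 20.000
      vertex 12.000 18.000 20.000
      vertex 0.000 18.000 20.000
    endloop
  endfacet
  facet normal 0.0000 -1.0000 0.0000
    outer loop
      vertex 0.000 0.000 0.000
      vertex 28.000 0.000 0.000
      vertex 28.000 0.000 20.000
    endloop
  endfacet
  facet normal 0.0000 -1.0000 0.0000
    outer loop
      vertex 0.000 0.000 0.000
      vertex 28.000 0.000 20.000
      vertex 0.000 0.000 20.000
    endloop
  endfacet
  facet normal 1.0000 0.0000 0.0000
    outer loop
      vertex 28.000 0.000 0.000
      vertex 28.000 6.000 0.000
      vertex 28.000 6.000 20.000
    endloop
  endfacet
  facet normal 1.0000 0.0000 0.0000
    outer loop
      vertex 28.000 0.000 0.000
      vertex 28.000 6.000 20.000
      vertex 28.000 0.000 20.000
    endloop
  endfacet
  facet normal 0.0000 1.0000 0.0000
    outer loop
      vertex 28.000 6.000 0.000
      vertex 12.000 6.000 0.000
      vertex 12.000 6.000 20.000
    endloop
  endfacet
  facet normal 0.0000 1.0000 0.0000
    outer loop
      vertex 28.000 6.000 0.000
      vertex 12.000 6.000 20.000
      vertex 28.000 6.000 20.000
    endloop
  endfacet
  facet normal 1.0000 0.0000 0.0000
    outer loop
      vertex 12.000 6.000 0.000
      vertex 12.000 18.000 0.000
      vertex 12.000 18.000 20.000
    endloop
  endfacet
  facet normal 1.0000 0.0000 0.0000
    outer loop
      vertex 12.000 6.000 0.000
      vertex 12.000 18.000 20.000
      vertex 12.000 6.000 20.000
    endloop
  endfacet
  facet normal 0.0000 1.0000 0.0000
    outer loop
      vertex 12.000 18.000 0.000
      vertex 0.000 18.000 0.000
      vertex 0.000 18.000 20.000
    endloop
  endfacet
  facet normal 0.0000 1.0000 0.0000
    outer loop
      vertex 12.000 18.000 0.000
      vertex 0.000 18.000 20.000
      vertex 12.000 18.000 20.000
    endloop
  endfacet
  facet normal -1.0000 0.0000 0.0000
    outer loop
      vertex 0.000 18.000 0.000
      vertex 0.000 0.000 0.000
      vertex 0.000 0.000 20.000
    endloop
  endfacet
  facet normal -1.0000 0.0000 0.0000
    outer loop
      vertex 0.000 18.000 0.000
      vertex 0.000 0.000 20.000
      vertex 0.000 18.000 20.000
    endloop
  endfacet
endsolid part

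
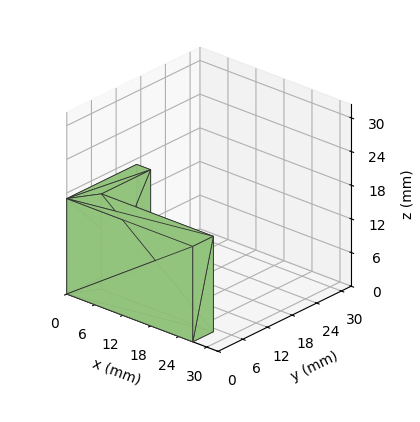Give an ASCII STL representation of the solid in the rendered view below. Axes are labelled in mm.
Reading the render: the shape is an L-shaped prism: outer 27 × 17 mm, arm thicknesses ≈ 5 mm (horizontal) and 3 mm (vertical), extruded 17 mm in z (dimensions read to the nearest mm from the axis ticks). For the STL, each face is triangulated and given an outward normal.

solid part
  facet normal 0.0000 0.0000 -1.0000
    outer loop
      vertex 27.0 5.0 0.0
      vertex 27.0 0.0 0.0
      vertex 0.0 0.0 0.0
    endloop
  endfacet
  facet normal 0.0000 0.0000 -1.0000
    outer loop
      vertex 3.0 5.0 0.0
      vertex 27.0 5.0 0.0
      vertex 0.0 0.0 0.0
    endloop
  endfacet
  facet normal 0.0000 0.0000 -1.0000
    outer loop
      vertex 3.0 17.0 0.0
      vertex 3.0 5.0 0.0
      vertex 0.0 0.0 0.0
    endloop
  endfacet
  facet normal 0.0000 0.0000 -1.0000
    outer loop
      vertex 0.0 17.0 0.0
      vertex 3.0 17.0 0.0
      vertex 0.0 0.0 0.0
    endloop
  endfacet
  facet normal 0.0000 0.0000 1.0000
    outer loop
      vertex 0.0 0.0 17.0
      vertex 27.0 0.0 17.0
      vertex 27.0 5.0 17.0
    endloop
  endfacet
  facet normal 0.0000 0.0000 1.0000
    outer loop
      vertex 0.0 0.0 17.0
      vertex 27.0 5.0 17.0
      vertex 3.0 5.0 17.0
    endloop
  endfacet
  facet normal 0.0000 0.0000 1.0000
    outer loop
      vertex 0.0 0.0 17.0
      vertex 3.0 5.0 17.0
      vertex 3.0 17.0 17.0
    endloop
  endfacet
  facet normal 0.0000 0.0000 1.0000
    outer loop
      vertex 0.0 0.0 17.0
      vertex 3.0 17.0 17.0
      vertex 0.0 17.0 17.0
    endloop
  endfacet
  facet normal 0.0000 -1.0000 0.0000
    outer loop
      vertex 0.0 0.0 0.0
      vertex 27.0 0.0 0.0
      vertex 27.0 0.0 17.0
    endloop
  endfacet
  facet normal 0.0000 -1.0000 0.0000
    outer loop
      vertex 0.0 0.0 0.0
      vertex 27.0 0.0 17.0
      vertex 0.0 0.0 17.0
    endloop
  endfacet
  facet normal 1.0000 0.0000 0.0000
    outer loop
      vertex 27.0 0.0 0.0
      vertex 27.0 5.0 0.0
      vertex 27.0 5.0 17.0
    endloop
  endfacet
  facet normal 1.0000 0.0000 0.0000
    outer loop
      vertex 27.0 0.0 0.0
      vertex 27.0 5.0 17.0
      vertex 27.0 0.0 17.0
    endloop
  endfacet
  facet normal 0.0000 1.0000 0.0000
    outer loop
      vertex 27.0 5.0 0.0
      vertex 3.0 5.0 0.0
      vertex 3.0 5.0 17.0
    endloop
  endfacet
  facet normal 0.0000 1.0000 0.0000
    outer loop
      vertex 27.0 5.0 0.0
      vertex 3.0 5.0 17.0
      vertex 27.0 5.0 17.0
    endloop
  endfacet
  facet normal 1.0000 0.0000 0.0000
    outer loop
      vertex 3.0 5.0 0.0
      vertex 3.0 17.0 0.0
      vertex 3.0 17.0 17.0
    endloop
  endfacet
  facet normal 1.0000 0.0000 0.0000
    outer loop
      vertex 3.0 5.0 0.0
      vertex 3.0 17.0 17.0
      vertex 3.0 5.0 17.0
    endloop
  endfacet
  facet normal 0.0000 1.0000 0.0000
    outer loop
      vertex 3.0 17.0 0.0
      vertex 0.0 17.0 0.0
      vertex 0.0 17.0 17.0
    endloop
  endfacet
  facet normal 0.0000 1.0000 0.0000
    outer loop
      vertex 3.0 17.0 0.0
      vertex 0.0 17.0 17.0
      vertex 3.0 17.0 17.0
    endloop
  endfacet
  facet normal -1.0000 0.0000 0.0000
    outer loop
      vertex 0.0 17.0 0.0
      vertex 0.0 0.0 0.0
      vertex 0.0 0.0 17.0
    endloop
  endfacet
  facet normal -1.0000 0.0000 0.0000
    outer loop
      vertex 0.0 17.0 0.0
      vertex 0.0 0.0 17.0
      vertex 0.0 17.0 17.0
    endloop
  endfacet
endsolid part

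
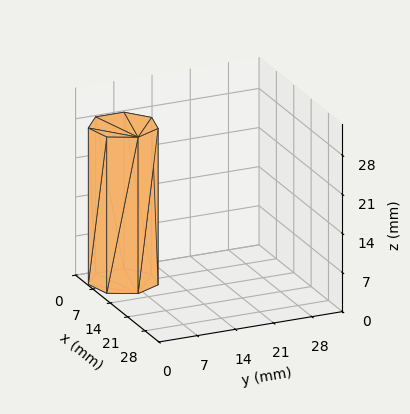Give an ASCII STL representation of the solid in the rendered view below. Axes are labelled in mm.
Reading the render: the shape is a regular 7-sided prism (a cylinder approximated with 7 flat sides), circumscribed radius ≈ 6 mm, height ≈ 28 mm (dimensions read to the nearest mm from the axis ticks). For the STL, each face is triangulated and given an outward normal.

solid part
  facet normal 0.0000 0.0000 -1.0000
    outer loop
      vertex 4.7 11.8 0.0
      vertex 9.7 10.7 0.0
      vertex 12.0 6.0 0.0
    endloop
  endfacet
  facet normal 0.0000 0.0000 -1.0000
    outer loop
      vertex 0.6 8.6 0.0
      vertex 4.7 11.8 0.0
      vertex 12.0 6.0 0.0
    endloop
  endfacet
  facet normal 0.0000 0.0000 -1.0000
    outer loop
      vertex 0.6 3.4 0.0
      vertex 0.6 8.6 0.0
      vertex 12.0 6.0 0.0
    endloop
  endfacet
  facet normal 0.0000 0.0000 -1.0000
    outer loop
      vertex 4.7 0.2 0.0
      vertex 0.6 3.4 0.0
      vertex 12.0 6.0 0.0
    endloop
  endfacet
  facet normal 0.0000 0.0000 -1.0000
    outer loop
      vertex 9.7 1.3 0.0
      vertex 4.7 0.2 0.0
      vertex 12.0 6.0 0.0
    endloop
  endfacet
  facet normal 0.0000 0.0000 1.0000
    outer loop
      vertex 12.0 6.0 28.0
      vertex 9.7 10.7 28.0
      vertex 4.7 11.8 28.0
    endloop
  endfacet
  facet normal 0.0000 0.0000 1.0000
    outer loop
      vertex 12.0 6.0 28.0
      vertex 4.7 11.8 28.0
      vertex 0.6 8.6 28.0
    endloop
  endfacet
  facet normal 0.0000 0.0000 1.0000
    outer loop
      vertex 12.0 6.0 28.0
      vertex 0.6 8.6 28.0
      vertex 0.6 3.4 28.0
    endloop
  endfacet
  facet normal 0.0000 0.0000 1.0000
    outer loop
      vertex 12.0 6.0 28.0
      vertex 0.6 3.4 28.0
      vertex 4.7 0.2 28.0
    endloop
  endfacet
  facet normal 0.0000 0.0000 1.0000
    outer loop
      vertex 12.0 6.0 28.0
      vertex 4.7 0.2 28.0
      vertex 9.7 1.3 28.0
    endloop
  endfacet
  facet normal 0.8982 0.4396 0.0000
    outer loop
      vertex 12.0 6.0 0.0
      vertex 9.7 10.7 0.0
      vertex 9.7 10.7 28.0
    endloop
  endfacet
  facet normal 0.8982 0.4396 0.0000
    outer loop
      vertex 12.0 6.0 0.0
      vertex 9.7 10.7 28.0
      vertex 12.0 6.0 28.0
    endloop
  endfacet
  facet normal 0.2149 0.9766 0.0000
    outer loop
      vertex 9.7 10.7 0.0
      vertex 4.7 11.8 0.0
      vertex 4.7 11.8 28.0
    endloop
  endfacet
  facet normal 0.2149 0.9766 0.0000
    outer loop
      vertex 9.7 10.7 0.0
      vertex 4.7 11.8 28.0
      vertex 9.7 10.7 28.0
    endloop
  endfacet
  facet normal -0.6153 0.7883 0.0000
    outer loop
      vertex 4.7 11.8 0.0
      vertex 0.6 8.6 0.0
      vertex 0.6 8.6 28.0
    endloop
  endfacet
  facet normal -0.6153 0.7883 0.0000
    outer loop
      vertex 4.7 11.8 0.0
      vertex 0.6 8.6 28.0
      vertex 4.7 11.8 28.0
    endloop
  endfacet
  facet normal -1.0000 0.0000 0.0000
    outer loop
      vertex 0.6 8.6 0.0
      vertex 0.6 3.4 0.0
      vertex 0.6 3.4 28.0
    endloop
  endfacet
  facet normal -1.0000 0.0000 0.0000
    outer loop
      vertex 0.6 8.6 0.0
      vertex 0.6 3.4 28.0
      vertex 0.6 8.6 28.0
    endloop
  endfacet
  facet normal -0.6153 -0.7883 0.0000
    outer loop
      vertex 0.6 3.4 0.0
      vertex 4.7 0.2 0.0
      vertex 4.7 0.2 28.0
    endloop
  endfacet
  facet normal -0.6153 -0.7883 0.0000
    outer loop
      vertex 0.6 3.4 0.0
      vertex 4.7 0.2 28.0
      vertex 0.6 3.4 28.0
    endloop
  endfacet
  facet normal 0.2149 -0.9766 0.0000
    outer loop
      vertex 4.7 0.2 0.0
      vertex 9.7 1.3 0.0
      vertex 9.7 1.3 28.0
    endloop
  endfacet
  facet normal 0.2149 -0.9766 0.0000
    outer loop
      vertex 4.7 0.2 0.0
      vertex 9.7 1.3 28.0
      vertex 4.7 0.2 28.0
    endloop
  endfacet
  facet normal 0.8982 -0.4396 0.0000
    outer loop
      vertex 9.7 1.3 0.0
      vertex 12.0 6.0 0.0
      vertex 12.0 6.0 28.0
    endloop
  endfacet
  facet normal 0.8982 -0.4396 0.0000
    outer loop
      vertex 9.7 1.3 0.0
      vertex 12.0 6.0 28.0
      vertex 9.7 1.3 28.0
    endloop
  endfacet
endsolid part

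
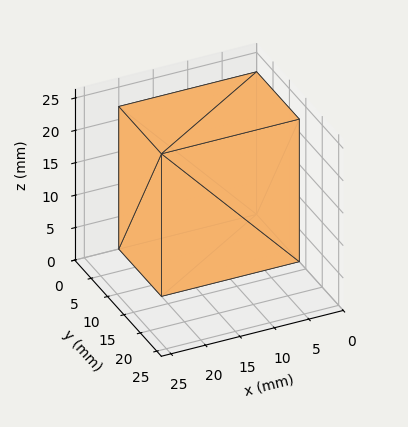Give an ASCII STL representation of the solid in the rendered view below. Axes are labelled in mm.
Reading the render: the shape is a rectangular box, roughly 20 × 13 mm footprint and 22 mm tall (dimensions read to the nearest mm from the axis ticks). For the STL, each face is triangulated and given an outward normal.

solid part
  facet normal 0.0000 0.0000 -1.0000
    outer loop
      vertex 20.000 13.000 0.000
      vertex 20.000 0.000 0.000
      vertex 0.000 0.000 0.000
    endloop
  endfacet
  facet normal 0.0000 0.0000 -1.0000
    outer loop
      vertex 0.000 13.000 0.000
      vertex 20.000 13.000 0.000
      vertex 0.000 0.000 0.000
    endloop
  endfacet
  facet normal 0.0000 0.0000 1.0000
    outer loop
      vertex 0.000 0.000 22.000
      vertex 20.000 0.000 22.000
      vertex 20.000 13.000 22.000
    endloop
  endfacet
  facet normal 0.0000 0.0000 1.0000
    outer loop
      vertex 0.000 0.000 22.000
      vertex 20.000 13.000 22.000
      vertex 0.000 13.000 22.000
    endloop
  endfacet
  facet normal 0.0000 -1.0000 0.0000
    outer loop
      vertex 0.000 0.000 0.000
      vertex 20.000 0.000 0.000
      vertex 20.000 0.000 22.000
    endloop
  endfacet
  facet normal 0.0000 -1.0000 0.0000
    outer loop
      vertex 0.000 0.000 0.000
      vertex 20.000 0.000 22.000
      vertex 0.000 0.000 22.000
    endloop
  endfacet
  facet normal 0.0000 1.0000 0.0000
    outer loop
      vertex 20.000 13.000 22.000
      vertex 20.000 13.000 0.000
      vertex 0.000 13.000 0.000
    endloop
  endfacet
  facet normal 0.0000 1.0000 0.0000
    outer loop
      vertex 0.000 13.000 22.000
      vertex 20.000 13.000 22.000
      vertex 0.000 13.000 0.000
    endloop
  endfacet
  facet normal -1.0000 0.0000 0.0000
    outer loop
      vertex 0.000 13.000 22.000
      vertex 0.000 13.000 0.000
      vertex 0.000 0.000 0.000
    endloop
  endfacet
  facet normal -1.0000 0.0000 0.0000
    outer loop
      vertex 0.000 0.000 22.000
      vertex 0.000 13.000 22.000
      vertex 0.000 0.000 0.000
    endloop
  endfacet
  facet normal 1.0000 0.0000 0.0000
    outer loop
      vertex 20.000 0.000 0.000
      vertex 20.000 13.000 0.000
      vertex 20.000 13.000 22.000
    endloop
  endfacet
  facet normal 1.0000 0.0000 0.0000
    outer loop
      vertex 20.000 0.000 0.000
      vertex 20.000 13.000 22.000
      vertex 20.000 0.000 22.000
    endloop
  endfacet
endsolid part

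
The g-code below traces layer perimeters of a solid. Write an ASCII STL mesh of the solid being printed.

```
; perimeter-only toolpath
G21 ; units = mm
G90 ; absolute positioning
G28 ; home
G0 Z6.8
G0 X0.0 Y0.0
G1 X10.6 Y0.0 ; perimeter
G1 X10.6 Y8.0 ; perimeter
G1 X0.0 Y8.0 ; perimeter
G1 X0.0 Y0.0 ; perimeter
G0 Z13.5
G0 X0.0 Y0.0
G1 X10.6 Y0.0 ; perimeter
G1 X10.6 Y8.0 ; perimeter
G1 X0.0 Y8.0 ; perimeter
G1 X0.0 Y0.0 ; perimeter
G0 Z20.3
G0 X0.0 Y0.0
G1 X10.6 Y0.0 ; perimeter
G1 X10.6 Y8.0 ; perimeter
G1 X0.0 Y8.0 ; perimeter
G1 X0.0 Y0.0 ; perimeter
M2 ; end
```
solid part
  facet normal 0.0000 0.0000 -1.0000
    outer loop
      vertex 10.6 8.0 0.0
      vertex 10.6 0.0 0.0
      vertex 0.0 0.0 0.0
    endloop
  endfacet
  facet normal 0.0000 0.0000 -1.0000
    outer loop
      vertex 0.0 8.0 0.0
      vertex 10.6 8.0 0.0
      vertex 0.0 0.0 0.0
    endloop
  endfacet
  facet normal 0.0000 0.0000 1.0000
    outer loop
      vertex 0.0 0.0 20.3
      vertex 10.6 0.0 20.3
      vertex 10.6 8.0 20.3
    endloop
  endfacet
  facet normal 0.0000 0.0000 1.0000
    outer loop
      vertex 0.0 0.0 20.3
      vertex 10.6 8.0 20.3
      vertex 0.0 8.0 20.3
    endloop
  endfacet
  facet normal 0.0000 -1.0000 0.0000
    outer loop
      vertex 0.0 0.0 0.0
      vertex 10.6 0.0 0.0
      vertex 10.6 0.0 20.3
    endloop
  endfacet
  facet normal 0.0000 -1.0000 0.0000
    outer loop
      vertex 0.0 0.0 0.0
      vertex 10.6 0.0 20.3
      vertex 0.0 0.0 20.3
    endloop
  endfacet
  facet normal 0.0000 1.0000 0.0000
    outer loop
      vertex 10.6 8.0 20.3
      vertex 10.6 8.0 0.0
      vertex 0.0 8.0 0.0
    endloop
  endfacet
  facet normal 0.0000 1.0000 0.0000
    outer loop
      vertex 0.0 8.0 20.3
      vertex 10.6 8.0 20.3
      vertex 0.0 8.0 0.0
    endloop
  endfacet
  facet normal -1.0000 0.0000 0.0000
    outer loop
      vertex 0.0 8.0 20.3
      vertex 0.0 8.0 0.0
      vertex 0.0 0.0 0.0
    endloop
  endfacet
  facet normal -1.0000 0.0000 0.0000
    outer loop
      vertex 0.0 0.0 20.3
      vertex 0.0 8.0 20.3
      vertex 0.0 0.0 0.0
    endloop
  endfacet
  facet normal 1.0000 0.0000 0.0000
    outer loop
      vertex 10.6 0.0 0.0
      vertex 10.6 8.0 0.0
      vertex 10.6 8.0 20.3
    endloop
  endfacet
  facet normal 1.0000 0.0000 0.0000
    outer loop
      vertex 10.6 0.0 0.0
      vertex 10.6 8.0 20.3
      vertex 10.6 0.0 20.3
    endloop
  endfacet
endsolid part

The G0 Z moves step by Δz≈6.8 mm. Every layer's G1 loop is the same polygon, so the solid is a straight extrusion of it from z=0 to z≈20.3. Closing with flat bottom and top caps and triangulating gives 12 facets — a rectangular box, roughly 10.6 × 8 mm footprint and 20.3 mm tall.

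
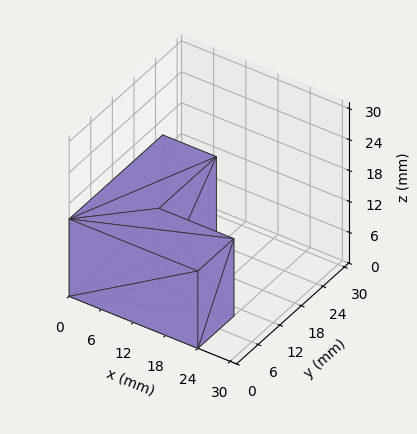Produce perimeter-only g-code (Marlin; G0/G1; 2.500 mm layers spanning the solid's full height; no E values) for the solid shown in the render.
Reading the render: the shape is an L-shaped prism: outer 24 × 26 mm, arm thicknesses ≈ 10 mm (horizontal) and 10 mm (vertical), extruded 15 mm in z (dimensions read to the nearest mm from the axis ticks). For the g-code, the solid's height is divided into equal slices at the stated Δz and each level perimeter traced with G1 moves after a G0 lift.

; perimeter-only toolpath
G21 ; units = mm
G90 ; absolute positioning
G28 ; home
; layer 1
G0 Z2.500
G0 X0.000 Y0.000
G1 X24.000 Y0.000
G1 X24.000 Y10.000
G1 X10.000 Y10.000
G1 X10.000 Y26.000
G1 X0.000 Y26.000
G1 X0.000 Y0.000
; layer 2
G0 Z5.000
G0 X0.000 Y0.000
G1 X24.000 Y0.000
G1 X24.000 Y10.000
G1 X10.000 Y10.000
G1 X10.000 Y26.000
G1 X0.000 Y26.000
G1 X0.000 Y0.000
; layer 3
G0 Z7.500
G0 X0.000 Y0.000
G1 X24.000 Y0.000
G1 X24.000 Y10.000
G1 X10.000 Y10.000
G1 X10.000 Y26.000
G1 X0.000 Y26.000
G1 X0.000 Y0.000
; layer 4
G0 Z10.000
G0 X0.000 Y0.000
G1 X24.000 Y0.000
G1 X24.000 Y10.000
G1 X10.000 Y10.000
G1 X10.000 Y26.000
G1 X0.000 Y26.000
G1 X0.000 Y0.000
; layer 5
G0 Z12.500
G0 X0.000 Y0.000
G1 X24.000 Y0.000
G1 X24.000 Y10.000
G1 X10.000 Y10.000
G1 X10.000 Y26.000
G1 X0.000 Y26.000
G1 X0.000 Y0.000
; layer 6
G0 Z15.000
G0 X0.000 Y0.000
G1 X24.000 Y0.000
G1 X24.000 Y10.000
G1 X10.000 Y10.000
G1 X10.000 Y26.000
G1 X0.000 Y26.000
G1 X0.000 Y0.000
M2 ; end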